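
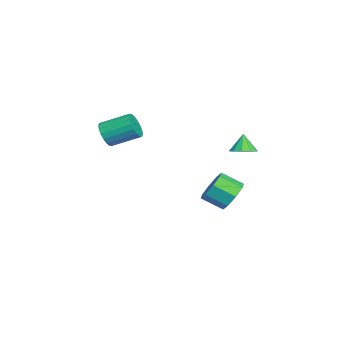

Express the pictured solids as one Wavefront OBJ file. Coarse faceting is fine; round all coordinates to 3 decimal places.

v -3.512 -4.102 -0.4
v -2.963 -3.817 -1.013
v -2.98 -2.152 -0.252
v -3.528 -2.438 0.36
v -3.311 -3.749 -1.169
v -3.328 -2.084 -0.409
v -3.698 -3.751 -1.174
v -3.715 -2.086 -0.414
v -4.048 -3.822 -1.025
v -4.065 -2.158 -0.265
v -4.292 -3.949 -0.752
v -4.309 -2.285 0.008
v -4.381 -4.107 -0.41
v -4.398 -2.442 0.35
v -4.298 -4.263 -0.066
v -4.315 -2.598 0.694
v -4.06 -4.388 0.212
v -4.077 -2.723 0.973
v -3.712 -4.456 0.369
v -3.729 -2.791 1.129
v -3.325 -4.454 0.374
v -3.342 -2.789 1.134
v -2.975 -4.382 0.225
v -2.992 -2.718 0.985
v -2.731 -4.255 -0.048
v -2.748 -2.591 0.712
v -2.642 -4.098 -0.39
v -2.659 -2.433 0.37
v -2.725 -3.942 -0.734
v -2.742 -2.277 0.026
v -2.212 2.988 -4.245
v -1.271 3.176 -3.843
v -1.348 1.961 -3.093
v -2.288 1.772 -3.495
v -1.858 3.485 -3.403
v -1.935 2.27 -2.653
v -2.652 3.502 -3.456
v -2.729 2.287 -2.706
v -3.188 3.218 -3.971
v -3.265 2.003 -3.222
v -3.152 2.799 -4.647
v -3.229 1.584 -3.897
v -2.565 2.49 -5.087
v -2.642 1.275 -4.337
v -1.771 2.473 -5.034
v -1.848 1.258 -4.284
v -1.235 2.757 -4.518
v -1.312 1.542 -3.769
v 1.229 3.713 0.524
v 1.921 3.67 0.811
v 0.791 3.667 1.576
v 1.805 4.118 0.782
v 1.469 4.411 0.654
v 1.042 4.437 0.477
v 0.686 4.187 0.318
v 0.537 3.755 0.238
v 0.653 3.307 0.267
v 0.989 3.014 0.394
v 1.417 2.988 0.571
v 1.773 3.239 0.73
f 2 1 5
f 2 5 3
f 3 5 6
f 3 6 4
f 5 1 7
f 5 7 6
f 6 7 8
f 6 8 4
f 7 1 9
f 7 9 8
f 8 9 10
f 8 10 4
f 9 1 11
f 9 11 10
f 10 11 12
f 10 12 4
f 11 1 13
f 11 13 12
f 12 13 14
f 12 14 4
f 13 1 15
f 13 15 14
f 14 15 16
f 14 16 4
f 15 1 17
f 15 17 16
f 16 17 18
f 16 18 4
f 17 1 19
f 17 19 18
f 18 19 20
f 18 20 4
f 19 1 21
f 19 21 20
f 20 21 22
f 20 22 4
f 21 1 23
f 21 23 22
f 22 23 24
f 22 24 4
f 23 1 25
f 23 25 24
f 24 25 26
f 24 26 4
f 25 1 27
f 25 27 26
f 26 27 28
f 26 28 4
f 27 1 29
f 27 29 28
f 28 29 30
f 28 30 4
f 29 1 2
f 29 2 30
f 30 2 3
f 30 3 4
f 32 31 35
f 32 35 33
f 33 35 36
f 33 36 34
f 35 31 37
f 35 37 36
f 36 37 38
f 36 38 34
f 37 31 39
f 37 39 38
f 38 39 40
f 38 40 34
f 39 31 41
f 39 41 40
f 40 41 42
f 40 42 34
f 41 31 43
f 41 43 42
f 42 43 44
f 42 44 34
f 43 31 45
f 43 45 44
f 44 45 46
f 44 46 34
f 45 31 47
f 45 47 46
f 46 47 48
f 46 48 34
f 47 31 32
f 47 32 48
f 48 32 33
f 48 33 34
f 50 49 52
f 50 52 51
f 52 49 53
f 52 53 51
f 53 49 54
f 53 54 51
f 54 49 55
f 54 55 51
f 55 49 56
f 55 56 51
f 56 49 57
f 56 57 51
f 57 49 58
f 57 58 51
f 58 49 59
f 58 59 51
f 59 49 60
f 59 60 51
f 60 49 50
f 60 50 51



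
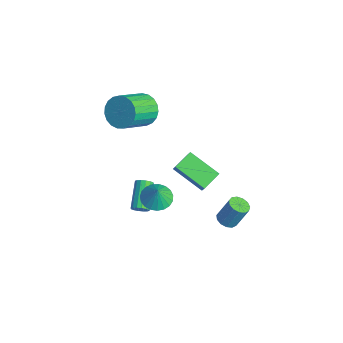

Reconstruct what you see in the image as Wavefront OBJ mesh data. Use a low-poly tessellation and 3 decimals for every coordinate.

v 3.559 -1.3 2.322
v 4.383 -1.228 2.02
v 3.941 -1.4 3.338
v 4.296 -0.879 2.087
v 4.081 -0.603 2.195
v 3.777 -0.447 2.324
v 3.434 -0.439 2.453
v 3.114 -0.58 2.56
v 2.87 -0.845 2.625
v 2.746 -1.189 2.638
v 2.762 -1.552 2.596
v 2.916 -1.871 2.507
v 3.182 -2.092 2.386
v 3.512 -2.176 2.253
v 3.851 -2.108 2.133
v 4.14 -1.901 2.045
v 4.328 -1.59 2.005
v -1.219 3.559 -3.861
v -2.823 2.468 -2.846
v -1.707 4.707 -3.399
v -3.311 3.616 -2.384
v -0.709 3.484 -3.136
v -2.313 2.393 -2.121
v -1.197 4.632 -2.674
v -2.801 3.541 -1.659
v 2.036 3.586 -3.449
v 2.611 3.283 -3.444
v 2.919 3.891 -1.985
v 2.344 4.194 -1.991
v 2.67 3.612 -3.594
v 2.977 4.22 -2.135
v 2.527 3.933 -3.697
v 2.834 4.541 -2.239
v 2.228 4.144 -3.722
v 2.536 4.752 -2.264
v 1.869 4.177 -3.661
v 2.176 4.786 -2.202
v 1.562 4.023 -3.532
v 1.87 4.631 -2.073
v 1.407 3.73 -3.377
v 1.714 4.338 -1.918
v 1.451 3.391 -3.245
v 1.758 4 -1.786
v 1.681 3.114 -3.178
v 1.988 3.723 -1.719
v 2.024 2.987 -3.197
v 2.331 3.595 -1.738
v 2.371 3.05 -3.296
v 2.678 3.658 -1.838
v -2.937 0.698 3.361
v -2.467 0.333 2.472
v -1.752 -1.322 3.529
v -2.223 -0.958 4.419
v -2.146 0.585 2.65
v -1.432 -1.071 3.707
v -1.962 0.856 2.95
v -1.248 -0.799 4.008
v -1.947 1.1 3.322
v -1.232 -0.555 4.379
v -2.103 1.275 3.701
v -1.388 -0.381 4.758
v -2.403 1.349 4.02
v -1.688 -0.306 5.078
v -2.795 1.311 4.226
v -2.081 -0.344 5.283
v -3.212 1.167 4.283
v -2.498 -0.488 5.34
v -3.582 0.942 4.18
v -2.867 -0.713 5.237
v -3.84 0.674 3.935
v -3.125 -0.981 4.992
v -3.942 0.411 3.592
v -3.227 -1.244 4.649
v -3.87 0.197 3.208
v -3.156 -1.458 4.265
v -3.637 0.069 2.851
v -2.923 -1.586 3.908
v -3.283 0.051 2.582
v -2.569 -1.604 3.64
v -2.869 0.144 2.448
v -2.155 -1.511 3.506
v 1.589 -1.438 -0.703
v 1.739 -1.688 -0.273
v 0.441 -0.873 0.653
v 0.291 -0.622 0.223
v 1.881 -1.46 -0.274
v 0.584 -0.645 0.652
v 1.945 -1.225 -0.39
v 0.648 -0.41 0.536
v 1.914 -1.048 -0.59
v 0.617 -0.233 0.336
v 1.795 -0.975 -0.82
v 0.498 -0.16 0.106
v 1.621 -1.026 -1.019
v 0.324 -0.211 -0.093
v 1.439 -1.187 -1.133
v 0.141 -0.372 -0.207
v 1.296 -1.415 -1.132
v -0.001 -0.6 -0.206
v 1.232 -1.65 -1.016
v -0.065 -0.835 -0.09
v 1.263 -1.827 -0.816
v -0.034 -1.012 0.11
v 1.382 -1.9 -0.586
v 0.085 -1.085 0.34
v 1.556 -1.849 -0.387
v 0.259 -1.034 0.539
f 2 1 4
f 2 4 3
f 4 1 5
f 4 5 3
f 5 1 6
f 5 6 3
f 6 1 7
f 6 7 3
f 7 1 8
f 7 8 3
f 8 1 9
f 8 9 3
f 9 1 10
f 9 10 3
f 10 1 11
f 10 11 3
f 11 1 12
f 11 12 3
f 12 1 13
f 12 13 3
f 13 1 14
f 13 14 3
f 14 1 15
f 14 15 3
f 15 1 16
f 15 16 3
f 16 1 17
f 16 17 3
f 17 1 2
f 17 2 3
f 19 21 18
f 22 19 18
f 18 21 20
f 20 22 18
f 19 25 21
f 23 19 22
f 23 25 19
f 21 25 20
f 24 22 20
f 20 25 24
f 24 23 22
f 25 23 24
f 27 26 30
f 27 30 28
f 28 30 31
f 28 31 29
f 30 26 32
f 30 32 31
f 31 32 33
f 31 33 29
f 32 26 34
f 32 34 33
f 33 34 35
f 33 35 29
f 34 26 36
f 34 36 35
f 35 36 37
f 35 37 29
f 36 26 38
f 36 38 37
f 37 38 39
f 37 39 29
f 38 26 40
f 38 40 39
f 39 40 41
f 39 41 29
f 40 26 42
f 40 42 41
f 41 42 43
f 41 43 29
f 42 26 44
f 42 44 43
f 43 44 45
f 43 45 29
f 44 26 46
f 44 46 45
f 45 46 47
f 45 47 29
f 46 26 48
f 46 48 47
f 47 48 49
f 47 49 29
f 48 26 27
f 48 27 49
f 49 27 28
f 49 28 29
f 51 50 54
f 51 54 52
f 52 54 55
f 52 55 53
f 54 50 56
f 54 56 55
f 55 56 57
f 55 57 53
f 56 50 58
f 56 58 57
f 57 58 59
f 57 59 53
f 58 50 60
f 58 60 59
f 59 60 61
f 59 61 53
f 60 50 62
f 60 62 61
f 61 62 63
f 61 63 53
f 62 50 64
f 62 64 63
f 63 64 65
f 63 65 53
f 64 50 66
f 64 66 65
f 65 66 67
f 65 67 53
f 66 50 68
f 66 68 67
f 67 68 69
f 67 69 53
f 68 50 70
f 68 70 69
f 69 70 71
f 69 71 53
f 70 50 72
f 70 72 71
f 71 72 73
f 71 73 53
f 72 50 74
f 72 74 73
f 73 74 75
f 73 75 53
f 74 50 76
f 74 76 75
f 75 76 77
f 75 77 53
f 76 50 78
f 76 78 77
f 77 78 79
f 77 79 53
f 78 50 80
f 78 80 79
f 79 80 81
f 79 81 53
f 80 50 51
f 80 51 81
f 81 51 52
f 81 52 53
f 83 82 86
f 83 86 84
f 84 86 87
f 84 87 85
f 86 82 88
f 86 88 87
f 87 88 89
f 87 89 85
f 88 82 90
f 88 90 89
f 89 90 91
f 89 91 85
f 90 82 92
f 90 92 91
f 91 92 93
f 91 93 85
f 92 82 94
f 92 94 93
f 93 94 95
f 93 95 85
f 94 82 96
f 94 96 95
f 95 96 97
f 95 97 85
f 96 82 98
f 96 98 97
f 97 98 99
f 97 99 85
f 98 82 100
f 98 100 99
f 99 100 101
f 99 101 85
f 100 82 102
f 100 102 101
f 101 102 103
f 101 103 85
f 102 82 104
f 102 104 103
f 103 104 105
f 103 105 85
f 104 82 106
f 104 106 105
f 105 106 107
f 105 107 85
f 106 82 83
f 106 83 107
f 107 83 84
f 107 84 85



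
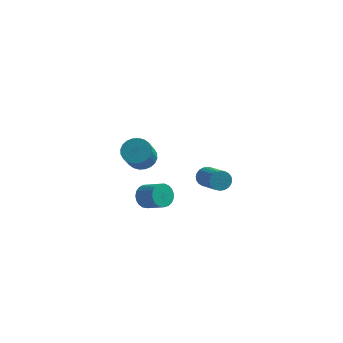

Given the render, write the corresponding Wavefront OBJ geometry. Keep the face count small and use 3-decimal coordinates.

v 2.435 -3.146 1.557
v 2.997 -2.941 1.174
v 4.127 -4.39 2.061
v 3.565 -4.594 2.443
v 3.024 -2.782 1.4
v 4.154 -4.231 2.286
v 2.962 -2.679 1.649
v 4.092 -4.127 2.535
v 2.819 -2.646 1.884
v 3.949 -4.095 2.77
v 2.618 -2.69 2.069
v 3.748 -4.138 2.956
v 2.389 -2.803 2.177
v 3.519 -4.251 3.063
v 2.167 -2.968 2.19
v 3.297 -4.416 3.076
v 1.986 -3.16 2.106
v 3.116 -4.609 2.993
v 1.873 -3.35 1.939
v 3.003 -4.799 2.826
v 1.846 -3.509 1.714
v 2.976 -4.958 2.6
v 1.908 -3.613 1.465
v 3.038 -5.061 2.351
v 2.051 -3.645 1.23
v 3.181 -5.094 2.116
v 2.252 -3.602 1.044
v 3.382 -5.05 1.931
v 2.481 -3.489 0.937
v 3.611 -4.937 1.823
v 2.703 -3.324 0.924
v 3.833 -4.772 1.81
v 2.884 -3.131 1.007
v 4.014 -4.58 1.894
v -3.424 4.384 -2.993
v -2.691 3.839 -3.445
v -2.723 2.53 -1.92
v -3.456 3.076 -1.467
v -2.475 4.09 -3.225
v -2.508 2.781 -1.7
v -2.404 4.387 -2.969
v -2.437 3.078 -1.444
v -2.488 4.683 -2.717
v -2.521 3.374 -1.192
v -2.715 4.933 -2.506
v -2.747 3.624 -0.981
v -3.049 5.1 -2.37
v -3.082 3.791 -0.845
v -3.441 5.159 -2.328
v -3.473 3.85 -0.803
v -3.83 5.099 -2.388
v -3.862 3.79 -0.863
v -4.157 4.93 -2.54
v -4.189 3.621 -1.015
v -4.372 4.679 -2.76
v -4.405 3.37 -1.235
v -4.443 4.382 -3.016
v -4.476 3.073 -1.491
v -4.359 4.086 -3.268
v -4.392 2.777 -1.743
v -4.133 3.836 -3.479
v -4.165 2.527 -1.954
v -3.798 3.669 -3.615
v -3.831 2.36 -2.09
v -3.407 3.61 -3.657
v -3.439 2.301 -2.132
v -3.018 3.67 -3.597
v -3.05 2.361 -2.072
v -1.79 -1.004 -2.563
v -1.287 -0.327 -2.812
v -0.086 -0.939 -2.046
v -0.59 -1.616 -1.797
v -1.426 -0.206 -2.496
v -0.225 -0.818 -1.731
v -1.629 -0.223 -2.192
v -0.428 -0.835 -1.426
v -1.859 -0.375 -1.951
v -0.658 -0.987 -1.186
v -2.078 -0.635 -1.817
v -0.877 -1.247 -1.052
v -2.247 -0.96 -1.811
v -1.046 -1.572 -1.046
v -2.337 -1.292 -1.936
v -1.136 -1.904 -1.171
v -2.332 -1.574 -2.169
v -1.132 -2.186 -1.403
v -2.234 -1.758 -2.469
v -1.033 -2.37 -1.704
v -2.059 -1.811 -2.786
v -0.859 -2.424 -2.021
v -1.838 -1.725 -3.065
v -0.637 -2.337 -2.299
v -1.608 -1.514 -3.256
v -0.408 -2.126 -2.491
v -1.41 -1.215 -3.328
v -0.209 -1.827 -2.562
v -1.278 -0.879 -3.267
v -0.077 -1.491 -2.502
v -1.234 -0.565 -3.085
v -0.033 -1.177 -2.319
f 2 1 5
f 2 5 3
f 3 5 6
f 3 6 4
f 5 1 7
f 5 7 6
f 6 7 8
f 6 8 4
f 7 1 9
f 7 9 8
f 8 9 10
f 8 10 4
f 9 1 11
f 9 11 10
f 10 11 12
f 10 12 4
f 11 1 13
f 11 13 12
f 12 13 14
f 12 14 4
f 13 1 15
f 13 15 14
f 14 15 16
f 14 16 4
f 15 1 17
f 15 17 16
f 16 17 18
f 16 18 4
f 17 1 19
f 17 19 18
f 18 19 20
f 18 20 4
f 19 1 21
f 19 21 20
f 20 21 22
f 20 22 4
f 21 1 23
f 21 23 22
f 22 23 24
f 22 24 4
f 23 1 25
f 23 25 24
f 24 25 26
f 24 26 4
f 25 1 27
f 25 27 26
f 26 27 28
f 26 28 4
f 27 1 29
f 27 29 28
f 28 29 30
f 28 30 4
f 29 1 31
f 29 31 30
f 30 31 32
f 30 32 4
f 31 1 33
f 31 33 32
f 32 33 34
f 32 34 4
f 33 1 2
f 33 2 34
f 34 2 3
f 34 3 4
f 36 35 39
f 36 39 37
f 37 39 40
f 37 40 38
f 39 35 41
f 39 41 40
f 40 41 42
f 40 42 38
f 41 35 43
f 41 43 42
f 42 43 44
f 42 44 38
f 43 35 45
f 43 45 44
f 44 45 46
f 44 46 38
f 45 35 47
f 45 47 46
f 46 47 48
f 46 48 38
f 47 35 49
f 47 49 48
f 48 49 50
f 48 50 38
f 49 35 51
f 49 51 50
f 50 51 52
f 50 52 38
f 51 35 53
f 51 53 52
f 52 53 54
f 52 54 38
f 53 35 55
f 53 55 54
f 54 55 56
f 54 56 38
f 55 35 57
f 55 57 56
f 56 57 58
f 56 58 38
f 57 35 59
f 57 59 58
f 58 59 60
f 58 60 38
f 59 35 61
f 59 61 60
f 60 61 62
f 60 62 38
f 61 35 63
f 61 63 62
f 62 63 64
f 62 64 38
f 63 35 65
f 63 65 64
f 64 65 66
f 64 66 38
f 65 35 67
f 65 67 66
f 66 67 68
f 66 68 38
f 67 35 36
f 67 36 68
f 68 36 37
f 68 37 38
f 70 69 73
f 70 73 71
f 71 73 74
f 71 74 72
f 73 69 75
f 73 75 74
f 74 75 76
f 74 76 72
f 75 69 77
f 75 77 76
f 76 77 78
f 76 78 72
f 77 69 79
f 77 79 78
f 78 79 80
f 78 80 72
f 79 69 81
f 79 81 80
f 80 81 82
f 80 82 72
f 81 69 83
f 81 83 82
f 82 83 84
f 82 84 72
f 83 69 85
f 83 85 84
f 84 85 86
f 84 86 72
f 85 69 87
f 85 87 86
f 86 87 88
f 86 88 72
f 87 69 89
f 87 89 88
f 88 89 90
f 88 90 72
f 89 69 91
f 89 91 90
f 90 91 92
f 90 92 72
f 91 69 93
f 91 93 92
f 92 93 94
f 92 94 72
f 93 69 95
f 93 95 94
f 94 95 96
f 94 96 72
f 95 69 97
f 95 97 96
f 96 97 98
f 96 98 72
f 97 69 99
f 97 99 98
f 98 99 100
f 98 100 72
f 99 69 70
f 99 70 100
f 100 70 71
f 100 71 72



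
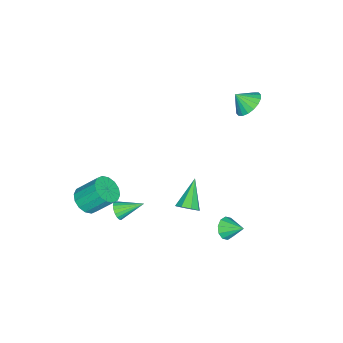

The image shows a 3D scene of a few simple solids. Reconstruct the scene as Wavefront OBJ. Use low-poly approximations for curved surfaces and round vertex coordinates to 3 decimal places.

v 2.939 -4.245 -1.784
v 3.501 -3.673 -2.169
v 3.204 -2.542 -0.921
v 2.641 -3.115 -0.536
v 3.09 -3.578 -2.353
v 2.793 -2.447 -1.105
v 2.638 -3.662 -2.385
v 2.341 -2.531 -1.137
v 2.267 -3.902 -2.255
v 1.969 -2.771 -1.008
v 2.075 -4.234 -2
v 1.778 -3.103 -0.752
v 2.115 -4.569 -1.686
v 1.818 -3.438 -0.439
v 2.376 -4.818 -1.399
v 2.079 -3.687 -0.151
v 2.787 -4.913 -1.215
v 2.49 -3.782 0.033
v 3.239 -4.829 -1.183
v 2.942 -3.698 0.065
v 3.611 -4.589 -1.312
v 3.313 -3.458 -0.065
v 3.802 -4.257 -1.568
v 3.505 -3.126 -0.32
v 3.762 -3.922 -1.881
v 3.465 -2.791 -0.634
v 3.728 1.992 1.276
v 4.144 1.838 1.778
v 2.312 1.788 2.384
v 4.049 2.341 1.749
v 3.766 2.639 1.443
v 3.461 2.559 1.039
v 3.312 2.146 0.773
v 3.407 1.643 0.802
v 3.69 1.344 1.108
v 3.995 1.425 1.513
v 0.633 2.943 -3.487
v 1.043 2.602 -3.003
v 0.767 3.977 -2.873
v 1.309 2.758 -3.324
v 1.317 2.985 -3.707
v 1.064 3.195 -4.006
v 0.646 3.31 -4.107
v 0.223 3.284 -3.971
v -0.044 3.128 -3.651
v -0.052 2.902 -3.268
v 0.202 2.691 -2.969
v 0.62 2.577 -2.868
v -3.976 2.194 3.06
v -3.501 1.688 2.456
v -3.784 1.466 3.82
v -3.213 1.931 2.617
v -3.077 2.227 2.865
v -3.119 2.516 3.152
v -3.33 2.741 3.421
v -3.669 2.858 3.618
v -4.069 2.843 3.705
v -4.451 2.7 3.664
v -4.738 2.457 3.503
v -4.874 2.161 3.254
v -4.833 1.872 2.967
v -4.621 1.647 2.698
v -4.282 1.53 2.501
v -3.882 1.545 2.415
v 1.358 -3.174 -3.958
v 1.74 -3.248 -3.488
v 0.782 -1.866 -3.282
v 1.885 -3.095 -3.66
v 1.925 -2.958 -3.891
v 1.852 -2.864 -4.135
v 1.682 -2.831 -4.344
v 1.448 -2.866 -4.477
v 1.195 -2.962 -4.506
v 0.975 -3.1 -4.427
v 0.831 -3.252 -4.255
v 0.791 -3.389 -4.024
v 0.863 -3.483 -3.78
v 1.033 -3.516 -3.571
v 1.268 -3.481 -3.438
v 1.52 -3.385 -3.409
f 2 1 5
f 2 5 3
f 3 5 6
f 3 6 4
f 5 1 7
f 5 7 6
f 6 7 8
f 6 8 4
f 7 1 9
f 7 9 8
f 8 9 10
f 8 10 4
f 9 1 11
f 9 11 10
f 10 11 12
f 10 12 4
f 11 1 13
f 11 13 12
f 12 13 14
f 12 14 4
f 13 1 15
f 13 15 14
f 14 15 16
f 14 16 4
f 15 1 17
f 15 17 16
f 16 17 18
f 16 18 4
f 17 1 19
f 17 19 18
f 18 19 20
f 18 20 4
f 19 1 21
f 19 21 20
f 20 21 22
f 20 22 4
f 21 1 23
f 21 23 22
f 22 23 24
f 22 24 4
f 23 1 25
f 23 25 24
f 24 25 26
f 24 26 4
f 25 1 2
f 25 2 26
f 26 2 3
f 26 3 4
f 28 27 30
f 28 30 29
f 30 27 31
f 30 31 29
f 31 27 32
f 31 32 29
f 32 27 33
f 32 33 29
f 33 27 34
f 33 34 29
f 34 27 35
f 34 35 29
f 35 27 36
f 35 36 29
f 36 27 28
f 36 28 29
f 38 37 40
f 38 40 39
f 40 37 41
f 40 41 39
f 41 37 42
f 41 42 39
f 42 37 43
f 42 43 39
f 43 37 44
f 43 44 39
f 44 37 45
f 44 45 39
f 45 37 46
f 45 46 39
f 46 37 47
f 46 47 39
f 47 37 48
f 47 48 39
f 48 37 38
f 48 38 39
f 50 49 52
f 50 52 51
f 52 49 53
f 52 53 51
f 53 49 54
f 53 54 51
f 54 49 55
f 54 55 51
f 55 49 56
f 55 56 51
f 56 49 57
f 56 57 51
f 57 49 58
f 57 58 51
f 58 49 59
f 58 59 51
f 59 49 60
f 59 60 51
f 60 49 61
f 60 61 51
f 61 49 62
f 61 62 51
f 62 49 63
f 62 63 51
f 63 49 64
f 63 64 51
f 64 49 50
f 64 50 51
f 66 65 68
f 66 68 67
f 68 65 69
f 68 69 67
f 69 65 70
f 69 70 67
f 70 65 71
f 70 71 67
f 71 65 72
f 71 72 67
f 72 65 73
f 72 73 67
f 73 65 74
f 73 74 67
f 74 65 75
f 74 75 67
f 75 65 76
f 75 76 67
f 76 65 77
f 76 77 67
f 77 65 78
f 77 78 67
f 78 65 79
f 78 79 67
f 79 65 80
f 79 80 67
f 80 65 66
f 80 66 67



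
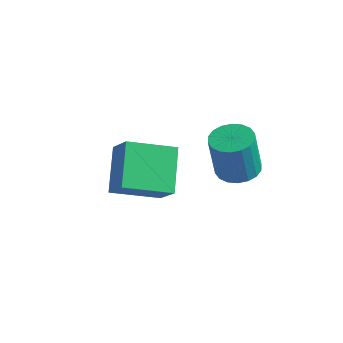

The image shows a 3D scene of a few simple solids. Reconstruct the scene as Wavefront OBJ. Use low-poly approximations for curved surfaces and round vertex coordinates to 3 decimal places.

v -2.313 -4.469 0.982
v -3.019 -3.261 1.966
v -1.136 -3.338 0.44
v -1.842 -2.131 1.424
v -1.538 -4.809 1.956
v -2.244 -3.602 2.94
v -0.361 -3.679 1.414
v -1.067 -2.471 2.398
v 1.405 -2.842 2.984
v 2.078 -2.608 3.082
v 1.909 -2.763 4.615
v 1.235 -2.998 4.516
v 1.907 -2.337 3.09
v 1.737 -2.493 4.623
v 1.636 -2.167 3.078
v 1.466 -2.322 4.611
v 1.319 -2.13 3.046
v 1.149 -2.286 4.579
v 1.019 -2.234 3.003
v 0.85 -2.39 4.536
v 0.796 -2.459 2.955
v 0.626 -2.615 4.488
v 0.693 -2.76 2.913
v 0.523 -2.915 4.446
v 0.731 -3.077 2.885
v 0.562 -3.232 4.418
v 0.903 -3.347 2.877
v 0.733 -3.503 4.41
v 1.174 -3.518 2.889
v 1.004 -3.673 4.422
v 1.491 -3.554 2.921
v 1.321 -3.71 4.454
v 1.79 -3.45 2.964
v 1.621 -3.606 4.497
v 2.014 -3.225 3.012
v 1.844 -3.381 4.545
v 2.117 -2.925 3.054
v 1.947 -3.08 4.587
f 2 4 1
f 5 2 1
f 1 4 3
f 3 5 1
f 2 8 4
f 6 2 5
f 6 8 2
f 4 8 3
f 7 5 3
f 3 8 7
f 7 6 5
f 8 6 7
f 10 9 13
f 10 13 11
f 11 13 14
f 11 14 12
f 13 9 15
f 13 15 14
f 14 15 16
f 14 16 12
f 15 9 17
f 15 17 16
f 16 17 18
f 16 18 12
f 17 9 19
f 17 19 18
f 18 19 20
f 18 20 12
f 19 9 21
f 19 21 20
f 20 21 22
f 20 22 12
f 21 9 23
f 21 23 22
f 22 23 24
f 22 24 12
f 23 9 25
f 23 25 24
f 24 25 26
f 24 26 12
f 25 9 27
f 25 27 26
f 26 27 28
f 26 28 12
f 27 9 29
f 27 29 28
f 28 29 30
f 28 30 12
f 29 9 31
f 29 31 30
f 30 31 32
f 30 32 12
f 31 9 33
f 31 33 32
f 32 33 34
f 32 34 12
f 33 9 35
f 33 35 34
f 34 35 36
f 34 36 12
f 35 9 37
f 35 37 36
f 36 37 38
f 36 38 12
f 37 9 10
f 37 10 38
f 38 10 11
f 38 11 12



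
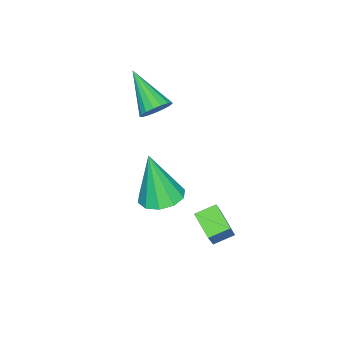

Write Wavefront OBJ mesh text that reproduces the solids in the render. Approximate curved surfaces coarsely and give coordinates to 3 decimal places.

v -3.488 -2.849 -1.087
v -3.309 -2.539 -0.544
v -4.232 -4.231 -0.053
v -3.594 -2.429 -0.602
v -3.855 -2.415 -0.772
v -4.032 -2.501 -1.013
v -4.084 -2.666 -1.271
v -3.999 -2.873 -1.487
v -3.798 -3.075 -1.612
v -3.525 -3.225 -1.616
v -3.244 -3.288 -1.499
v -3.019 -3.252 -1.288
v -2.901 -3.122 -1.031
v -2.918 -2.931 -0.786
v -3.065 -2.72 -0.611
v -1.091 -1.302 -3.268
v -0.505 -1.901 -3.409
v -1.129 -1.818 -1.232
v -0.255 -1.454 -3.291
v -0.324 -0.949 -3.164
v -0.686 -0.579 -3.076
v -1.203 -0.484 -3.062
v -1.677 -0.702 -3.126
v -1.927 -1.149 -3.244
v -1.858 -1.654 -3.371
v -1.496 -2.024 -3.459
v -0.979 -2.119 -3.473
v -1.063 0.751 -5.013
v -1.559 -0.055 -4.515
v -1.651 1.284 -4.737
v -2.148 0.478 -4.239
v -0.092 1.062 -3.541
v -0.589 0.256 -3.043
v -0.681 1.595 -3.265
v -1.177 0.789 -2.767
f 2 1 4
f 2 4 3
f 4 1 5
f 4 5 3
f 5 1 6
f 5 6 3
f 6 1 7
f 6 7 3
f 7 1 8
f 7 8 3
f 8 1 9
f 8 9 3
f 9 1 10
f 9 10 3
f 10 1 11
f 10 11 3
f 11 1 12
f 11 12 3
f 12 1 13
f 12 13 3
f 13 1 14
f 13 14 3
f 14 1 15
f 14 15 3
f 15 1 2
f 15 2 3
f 17 16 19
f 17 19 18
f 19 16 20
f 19 20 18
f 20 16 21
f 20 21 18
f 21 16 22
f 21 22 18
f 22 16 23
f 22 23 18
f 23 16 24
f 23 24 18
f 24 16 25
f 24 25 18
f 25 16 26
f 25 26 18
f 26 16 27
f 26 27 18
f 27 16 17
f 27 17 18
f 29 31 28
f 32 29 28
f 28 31 30
f 30 32 28
f 29 35 31
f 33 29 32
f 33 35 29
f 31 35 30
f 34 32 30
f 30 35 34
f 34 33 32
f 35 33 34



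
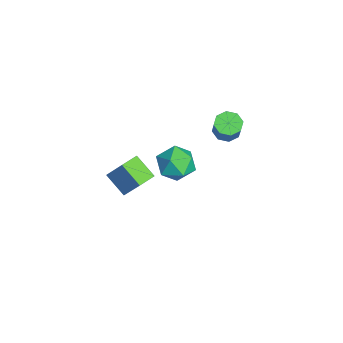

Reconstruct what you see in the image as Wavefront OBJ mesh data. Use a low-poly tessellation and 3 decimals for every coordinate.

v -2.75 0.658 -2.388
v -1.958 0.097 -3.178
v -4.282 -0.417 -3.162
v -3.49 -0.978 -3.952
v -3.428 -1.22 -2.726
v -2.481 -0.556 -2.248
v -3.759 0.236 -4.092
v -2.812 0.9 -3.614
v -2.582 -0.164 -4.231
v -2.377 -1.064 -3.387
v -3.863 0.744 -2.953
v -3.658 -0.156 -2.109
v -2.611 2.524 0.018
v -2.113 1.981 -0.292
v -1.331 1.952 1.011
v -1.829 2.496 1.322
v -1.925 2.555 -0.392
v -1.143 2.526 0.911
v -2.139 3.111 -0.252
v -1.357 3.082 1.052
v -2.629 3.324 0.047
v -1.848 3.295 1.35
v -3.109 3.068 0.329
v -2.327 3.039 1.632
v -3.297 2.494 0.429
v -2.515 2.465 1.732
v -3.083 1.938 0.288
v -2.301 1.909 1.592
v -2.592 1.725 -0.01
v -1.811 1.696 1.293
v 3.829 -3.648 1.472
v 2.893 -4.431 2.327
v 3.091 -2.835 1.408
v 2.155 -3.618 2.263
v 4.525 -2.902 2.917
v 3.589 -3.685 3.772
v 3.787 -2.089 2.853
v 2.851 -2.872 3.708
f 1 12 6
f 1 6 2
f 1 2 8
f 1 8 11
f 1 11 12
f 2 6 10
f 6 12 5
f 12 11 3
f 11 8 7
f 8 2 9
f 4 10 5
f 4 5 3
f 4 3 7
f 4 7 9
f 4 9 10
f 5 10 6
f 3 5 12
f 7 3 11
f 9 7 8
f 10 9 2
f 14 13 17
f 14 17 15
f 15 17 18
f 15 18 16
f 17 13 19
f 17 19 18
f 18 19 20
f 18 20 16
f 19 13 21
f 19 21 20
f 20 21 22
f 20 22 16
f 21 13 23
f 21 23 22
f 22 23 24
f 22 24 16
f 23 13 25
f 23 25 24
f 24 25 26
f 24 26 16
f 25 13 27
f 25 27 26
f 26 27 28
f 26 28 16
f 27 13 29
f 27 29 28
f 28 29 30
f 28 30 16
f 29 13 14
f 29 14 30
f 30 14 15
f 30 15 16
f 32 34 31
f 35 32 31
f 31 34 33
f 33 35 31
f 32 38 34
f 36 32 35
f 36 38 32
f 34 38 33
f 37 35 33
f 33 38 37
f 37 36 35
f 38 36 37



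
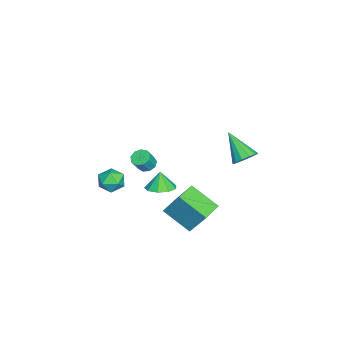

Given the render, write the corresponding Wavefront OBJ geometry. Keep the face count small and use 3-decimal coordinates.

v -0.706 -2.512 -2.238
v 0.124 -2.645 -2.471
v -1.084 -3.695 -2.909
v -0.254 -3.828 -3.142
v -0.49 -3.906 -2.306
v -0.257 -3.174 -1.891
v -0.703 -3.166 -3.489
v -0.47 -2.434 -3.074
v 0.126 -3.049 -3.244
v 0.258 -3.506 -2.513
v -1.218 -2.834 -2.867
v -1.086 -3.291 -2.136
v 3.009 2.567 -2.475
v 2.521 1.041 -1.417
v 3.371 3.509 -0.948
v 2.882 1.983 0.11
v 4.278 2.137 -2.51
v 3.789 0.611 -1.452
v 4.639 3.079 -0.983
v 4.151 1.553 0.075
v -3.483 -1.787 -3.26
v -2.975 -1.525 -3.474
v -2.469 -1.791 -2.593
v -2.977 -2.053 -2.38
v -3.201 -1.247 -3.26
v -2.694 -1.512 -2.379
v -3.558 -1.221 -3.046
v -3.052 -1.486 -2.166
v -3.881 -1.46 -2.933
v -3.374 -1.726 -2.052
v -4.017 -1.852 -2.973
v -3.511 -2.118 -2.092
v -3.904 -2.214 -3.147
v -3.397 -2.48 -2.266
v -3.594 -2.376 -3.374
v -3.087 -2.642 -2.494
v -3.232 -2.263 -3.548
v -2.725 -2.528 -2.668
v -2.988 -1.927 -3.587
v -2.481 -2.192 -2.707
v 1.15 4.546 1.376
v 1.608 4.824 1.928
v 0.21 3.454 2.704
v 1.267 5.091 1.906
v 0.888 5.185 1.715
v 0.593 5.076 1.417
v 0.475 4.798 1.105
v 0.571 4.44 0.879
v 0.851 4.116 0.811
v 1.226 3.928 0.922
v 1.577 3.936 1.177
v 1.792 4.138 1.495
v 1.804 4.469 1.775
v 2.897 0.31 -0.266
v 3.558 -0.24 -0.136
v 2.623 0.23 0.786
v 3.739 0.319 -0.046
v 3.526 0.875 -0.058
v 3.019 1.166 -0.168
v 2.455 1.057 -0.324
v 2.098 0.599 -0.452
v 2.115 0.005 -0.493
v 2.498 -0.445 -0.428
v 3.068 -0.542 -0.287
f 1 12 6
f 1 6 2
f 1 2 8
f 1 8 11
f 1 11 12
f 2 6 10
f 6 12 5
f 12 11 3
f 11 8 7
f 8 2 9
f 4 10 5
f 4 5 3
f 4 3 7
f 4 7 9
f 4 9 10
f 5 10 6
f 3 5 12
f 7 3 11
f 9 7 8
f 10 9 2
f 14 16 13
f 17 14 13
f 13 16 15
f 15 17 13
f 14 20 16
f 18 14 17
f 18 20 14
f 16 20 15
f 19 17 15
f 15 20 19
f 19 18 17
f 20 18 19
f 22 21 25
f 22 25 23
f 23 25 26
f 23 26 24
f 25 21 27
f 25 27 26
f 26 27 28
f 26 28 24
f 27 21 29
f 27 29 28
f 28 29 30
f 28 30 24
f 29 21 31
f 29 31 30
f 30 31 32
f 30 32 24
f 31 21 33
f 31 33 32
f 32 33 34
f 32 34 24
f 33 21 35
f 33 35 34
f 34 35 36
f 34 36 24
f 35 21 37
f 35 37 36
f 36 37 38
f 36 38 24
f 37 21 39
f 37 39 38
f 38 39 40
f 38 40 24
f 39 21 22
f 39 22 40
f 40 22 23
f 40 23 24
f 42 41 44
f 42 44 43
f 44 41 45
f 44 45 43
f 45 41 46
f 45 46 43
f 46 41 47
f 46 47 43
f 47 41 48
f 47 48 43
f 48 41 49
f 48 49 43
f 49 41 50
f 49 50 43
f 50 41 51
f 50 51 43
f 51 41 52
f 51 52 43
f 52 41 53
f 52 53 43
f 53 41 42
f 53 42 43
f 55 54 57
f 55 57 56
f 57 54 58
f 57 58 56
f 58 54 59
f 58 59 56
f 59 54 60
f 59 60 56
f 60 54 61
f 60 61 56
f 61 54 62
f 61 62 56
f 62 54 63
f 62 63 56
f 63 54 64
f 63 64 56
f 64 54 55
f 64 55 56



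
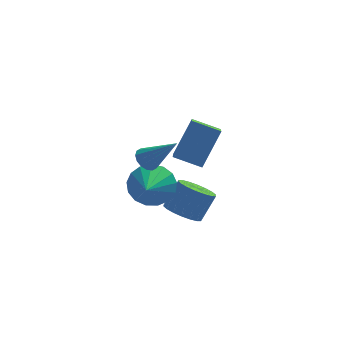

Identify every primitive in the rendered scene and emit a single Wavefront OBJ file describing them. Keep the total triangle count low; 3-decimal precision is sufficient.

v -1.693 1.577 -4.023
v -1.117 0.834 -4.024
v -0.411 1.38 -2.818
v -0.987 2.123 -2.817
v -0.915 1.109 -4.266
v -0.209 1.655 -3.061
v -0.867 1.476 -4.461
v -0.161 2.022 -3.255
v -0.983 1.864 -4.568
v -0.277 2.41 -3.362
v -1.239 2.194 -4.568
v -0.534 2.74 -3.362
v -1.586 2.403 -4.459
v -0.88 2.949 -3.254
v -1.953 2.447 -4.265
v -1.247 2.993 -3.059
v -2.269 2.32 -4.022
v -1.563 2.866 -2.816
v -2.471 2.045 -3.779
v -1.765 2.591 -2.574
v -2.519 1.678 -3.585
v -1.813 2.224 -2.379
v -2.403 1.29 -3.478
v -1.697 1.836 -2.272
v -2.146 0.96 -3.478
v -1.441 1.506 -2.272
v -1.8 0.751 -3.586
v -1.094 1.297 -2.381
v -1.433 0.707 -3.781
v -0.727 1.253 -2.575
v -0.81 1.758 -1.142
v -2.062 2.179 -0.676
v -0.663 3.268 -2.11
v -1.915 3.689 -1.645
v 0.115 2.711 0.485
v -1.137 3.132 0.95
v 0.262 4.221 -0.484
v -0.99 4.642 -0.018
v -3.391 -0.565 1.327
v -2.993 -0.76 0.893
v -2.169 -1.155 2.713
v -2.911 -0.455 0.95
v -2.958 -0.18 1.109
v -3.12 -0.008 1.325
v -3.356 0.015 1.542
v -3.6 -0.118 1.702
v -3.789 -0.371 1.761
v -3.871 -0.675 1.704
v -3.825 -0.951 1.545
v -3.662 -1.123 1.329
v -3.427 -1.146 1.112
v -3.182 -1.013 0.952
v -3.139 0.081 -0.862
v -2.155 -0.301 -1.135
v -3.481 -1.401 -0.018
v -2.074 -0.061 -0.679
v -2.236 0.212 -0.265
v -2.605 0.455 0.012
v -3.097 0.613 0.089
v -3.598 0.648 -0.052
v -3.994 0.554 -0.379
v -4.194 0.351 -0.816
v -4.152 0.087 -1.263
v -3.878 -0.179 -1.619
v -3.435 -0.385 -1.802
v -2.924 -0.485 -1.769
v -2.462 -0.454 -1.528
f 2 1 5
f 2 5 3
f 3 5 6
f 3 6 4
f 5 1 7
f 5 7 6
f 6 7 8
f 6 8 4
f 7 1 9
f 7 9 8
f 8 9 10
f 8 10 4
f 9 1 11
f 9 11 10
f 10 11 12
f 10 12 4
f 11 1 13
f 11 13 12
f 12 13 14
f 12 14 4
f 13 1 15
f 13 15 14
f 14 15 16
f 14 16 4
f 15 1 17
f 15 17 16
f 16 17 18
f 16 18 4
f 17 1 19
f 17 19 18
f 18 19 20
f 18 20 4
f 19 1 21
f 19 21 20
f 20 21 22
f 20 22 4
f 21 1 23
f 21 23 22
f 22 23 24
f 22 24 4
f 23 1 25
f 23 25 24
f 24 25 26
f 24 26 4
f 25 1 27
f 25 27 26
f 26 27 28
f 26 28 4
f 27 1 29
f 27 29 28
f 28 29 30
f 28 30 4
f 29 1 2
f 29 2 30
f 30 2 3
f 30 3 4
f 32 34 31
f 35 32 31
f 31 34 33
f 33 35 31
f 32 38 34
f 36 32 35
f 36 38 32
f 34 38 33
f 37 35 33
f 33 38 37
f 37 36 35
f 38 36 37
f 40 39 42
f 40 42 41
f 42 39 43
f 42 43 41
f 43 39 44
f 43 44 41
f 44 39 45
f 44 45 41
f 45 39 46
f 45 46 41
f 46 39 47
f 46 47 41
f 47 39 48
f 47 48 41
f 48 39 49
f 48 49 41
f 49 39 50
f 49 50 41
f 50 39 51
f 50 51 41
f 51 39 52
f 51 52 41
f 52 39 40
f 52 40 41
f 54 53 56
f 54 56 55
f 56 53 57
f 56 57 55
f 57 53 58
f 57 58 55
f 58 53 59
f 58 59 55
f 59 53 60
f 59 60 55
f 60 53 61
f 60 61 55
f 61 53 62
f 61 62 55
f 62 53 63
f 62 63 55
f 63 53 64
f 63 64 55
f 64 53 65
f 64 65 55
f 65 53 66
f 65 66 55
f 66 53 67
f 66 67 55
f 67 53 54
f 67 54 55



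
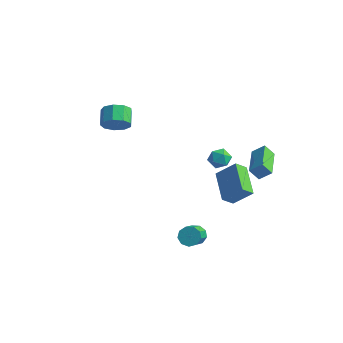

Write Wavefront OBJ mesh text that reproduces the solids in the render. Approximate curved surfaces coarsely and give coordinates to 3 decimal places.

v 0.975 4.183 -3.857
v 0.645 3.515 -3.22
v 2.029 4.698 -2.769
v 1.699 4.031 -2.132
v 2.421 2.769 -4.588
v 2.091 2.102 -3.951
v 3.475 3.285 -3.5
v 3.145 2.617 -2.863
v 3.947 2.043 -0.428
v 4.582 2.41 0.175
v 2.88 3.91 -0.439
v 3.516 4.277 0.164
v 4.444 2.323 -1.124
v 5.08 2.69 -0.521
v 3.378 4.19 -1.135
v 4.013 4.557 -0.532
v -3.14 -1.04 2.271
v -2.531 -0.431 2.009
v -3.112 0.389 2.568
v -3.72 -0.22 2.829
v -2.984 -0.468 1.593
v -3.565 0.352 2.152
v -3.509 -0.773 1.495
v -4.09 0.047 2.054
v -3.862 -1.203 1.759
v -4.443 -0.383 2.318
v -3.877 -1.557 2.263
v -4.457 -0.736 2.822
v -3.546 -1.669 2.77
v -4.127 -0.848 3.329
v -3.026 -1.486 3.044
v -3.607 -0.666 3.603
v -2.558 -1.095 2.956
v -3.139 -0.275 3.515
v -2.363 -0.679 2.547
v -2.944 0.142 3.106
v 1.961 1.335 0.762
v 2.539 1.507 1.202
v 2.661 0.573 0.138
v 3.239 0.745 0.578
v 2.664 0.357 0.853
v 2.231 0.827 1.238
v 2.969 1.253 0.102
v 2.536 1.723 0.487
v 3.162 1.456 0.794
v 2.974 0.902 1.258
v 2.226 1.178 0.082
v 2.038 0.624 0.546
v 3.723 -2.868 -2.866
v 3.938 -3.21 -3.387
v 4.492 -4.555 -2.276
v 4.277 -4.212 -1.754
v 4.268 -2.945 -3.23
v 4.822 -4.289 -2.119
v 4.343 -2.643 -2.903
v 4.896 -3.988 -1.791
v 4.128 -2.447 -2.558
v 4.681 -3.791 -1.446
v 3.723 -2.447 -2.357
v 4.277 -3.792 -1.246
v 3.319 -2.645 -2.394
v 3.872 -3.989 -1.283
v 3.104 -2.946 -2.652
v 3.657 -4.291 -1.541
v 3.178 -3.211 -3.01
v 3.732 -4.556 -1.898
v 3.508 -3.316 -3.3
v 4.062 -4.66 -2.189
f 2 4 1
f 5 2 1
f 1 4 3
f 3 5 1
f 2 8 4
f 6 2 5
f 6 8 2
f 4 8 3
f 7 5 3
f 3 8 7
f 7 6 5
f 8 6 7
f 10 12 9
f 13 10 9
f 9 12 11
f 11 13 9
f 10 16 12
f 14 10 13
f 14 16 10
f 12 16 11
f 15 13 11
f 11 16 15
f 15 14 13
f 16 14 15
f 18 17 21
f 18 21 19
f 19 21 22
f 19 22 20
f 21 17 23
f 21 23 22
f 22 23 24
f 22 24 20
f 23 17 25
f 23 25 24
f 24 25 26
f 24 26 20
f 25 17 27
f 25 27 26
f 26 27 28
f 26 28 20
f 27 17 29
f 27 29 28
f 28 29 30
f 28 30 20
f 29 17 31
f 29 31 30
f 30 31 32
f 30 32 20
f 31 17 33
f 31 33 32
f 32 33 34
f 32 34 20
f 33 17 35
f 33 35 34
f 34 35 36
f 34 36 20
f 35 17 18
f 35 18 36
f 36 18 19
f 36 19 20
f 37 48 42
f 37 42 38
f 37 38 44
f 37 44 47
f 37 47 48
f 38 42 46
f 42 48 41
f 48 47 39
f 47 44 43
f 44 38 45
f 40 46 41
f 40 41 39
f 40 39 43
f 40 43 45
f 40 45 46
f 41 46 42
f 39 41 48
f 43 39 47
f 45 43 44
f 46 45 38
f 50 49 53
f 50 53 51
f 51 53 54
f 51 54 52
f 53 49 55
f 53 55 54
f 54 55 56
f 54 56 52
f 55 49 57
f 55 57 56
f 56 57 58
f 56 58 52
f 57 49 59
f 57 59 58
f 58 59 60
f 58 60 52
f 59 49 61
f 59 61 60
f 60 61 62
f 60 62 52
f 61 49 63
f 61 63 62
f 62 63 64
f 62 64 52
f 63 49 65
f 63 65 64
f 64 65 66
f 64 66 52
f 65 49 67
f 65 67 66
f 66 67 68
f 66 68 52
f 67 49 50
f 67 50 68
f 68 50 51
f 68 51 52



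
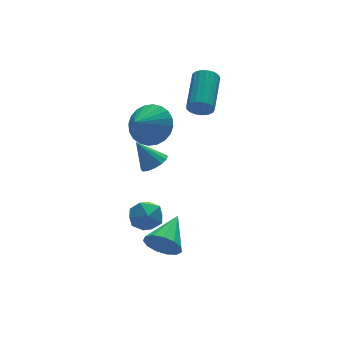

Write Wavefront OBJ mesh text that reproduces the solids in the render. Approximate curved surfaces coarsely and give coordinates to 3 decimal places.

v -0.015 1.094 0.504
v 0.726 0.547 1.049
v -1.045 0.526 1.336
v 0.708 0.902 1.268
v 0.58 1.286 1.372
v 0.362 1.64 1.343
v 0.086 1.911 1.187
v -0.206 2.058 0.926
v -0.468 2.058 0.602
v -0.662 1.911 0.262
v -0.757 1.64 -0.041
v -0.739 1.286 -0.26
v -0.611 0.902 -0.364
v -0.392 0.547 -0.335
v -0.116 0.276 -0.179
v 0.175 0.129 0.082
v 0.438 0.129 0.406
v 0.631 0.276 0.746
v -1.728 -3.597 -3.27
v -1.212 -3.817 -3.895
v -0.512 -2.503 -2.65
v -1.463 -3.448 -4.053
v -1.798 -3.127 -3.962
v -2.112 -2.955 -3.652
v -2.303 -2.986 -3.22
v -2.312 -3.212 -2.804
v -2.136 -3.56 -2.536
v -1.83 -3.92 -2.501
v -1.492 -4.177 -2.71
v -1.229 -4.25 -3.097
v -1.125 -4.116 -3.538
v -3.157 -3.81 -1.402
v -2.458 -3.406 -1.341
v -2.802 -4.574 -0.399
v -2.103 -4.17 -0.338
v -2.799 -3.806 -0.142
v -3.018 -3.334 -0.762
v -2.242 -4.646 -0.978
v -2.461 -4.174 -1.598
v -1.892 -3.923 -1.079
v -2.237 -3.404 -0.562
v -3.023 -4.576 -1.178
v -3.368 -4.057 -0.661
v -0.99 -1.324 -0.006
v -0.453 -1.463 0.333
v -1.55 -0.776 1.106
v -0.4 -1.155 0.208
v -0.505 -0.892 0.025
v -0.74 -0.745 -0.165
v -1.042 -0.753 -0.313
v -1.33 -0.914 -0.379
v -1.527 -1.185 -0.345
v -1.58 -1.493 -0.22
v -1.475 -1.755 -0.037
v -1.24 -1.902 0.153
v -0.938 -1.894 0.301
v -0.65 -1.733 0.367
v 1.895 0.293 1.445
v 2.269 0.267 0.976
v 3.318 1.821 1.726
v 2.945 1.847 2.195
v 2.063 0.448 0.89
v 3.112 2.002 1.64
v 1.818 0.593 0.931
v 2.868 2.147 1.681
v 1.592 0.669 1.09
v 2.641 2.224 1.84
v 1.434 0.66 1.33
v 2.484 2.214 2.08
v 1.383 0.566 1.596
v 2.432 2.12 2.347
v 1.449 0.409 1.828
v 2.498 1.964 2.579
v 1.617 0.226 1.972
v 2.666 1.781 2.722
v 1.849 0.059 1.995
v 2.898 1.613 2.746
v 2.091 -0.055 1.892
v 3.141 1.499 2.643
v 2.289 -0.09 1.687
v 3.338 1.464 2.437
v 2.396 -0.036 1.426
v 3.446 1.518 2.176
v 2.389 0.092 1.169
v 3.439 1.647 1.92
f 2 1 4
f 2 4 3
f 4 1 5
f 4 5 3
f 5 1 6
f 5 6 3
f 6 1 7
f 6 7 3
f 7 1 8
f 7 8 3
f 8 1 9
f 8 9 3
f 9 1 10
f 9 10 3
f 10 1 11
f 10 11 3
f 11 1 12
f 11 12 3
f 12 1 13
f 12 13 3
f 13 1 14
f 13 14 3
f 14 1 15
f 14 15 3
f 15 1 16
f 15 16 3
f 16 1 17
f 16 17 3
f 17 1 18
f 17 18 3
f 18 1 2
f 18 2 3
f 20 19 22
f 20 22 21
f 22 19 23
f 22 23 21
f 23 19 24
f 23 24 21
f 24 19 25
f 24 25 21
f 25 19 26
f 25 26 21
f 26 19 27
f 26 27 21
f 27 19 28
f 27 28 21
f 28 19 29
f 28 29 21
f 29 19 30
f 29 30 21
f 30 19 31
f 30 31 21
f 31 19 20
f 31 20 21
f 32 43 37
f 32 37 33
f 32 33 39
f 32 39 42
f 32 42 43
f 33 37 41
f 37 43 36
f 43 42 34
f 42 39 38
f 39 33 40
f 35 41 36
f 35 36 34
f 35 34 38
f 35 38 40
f 35 40 41
f 36 41 37
f 34 36 43
f 38 34 42
f 40 38 39
f 41 40 33
f 45 44 47
f 45 47 46
f 47 44 48
f 47 48 46
f 48 44 49
f 48 49 46
f 49 44 50
f 49 50 46
f 50 44 51
f 50 51 46
f 51 44 52
f 51 52 46
f 52 44 53
f 52 53 46
f 53 44 54
f 53 54 46
f 54 44 55
f 54 55 46
f 55 44 56
f 55 56 46
f 56 44 57
f 56 57 46
f 57 44 45
f 57 45 46
f 59 58 62
f 59 62 60
f 60 62 63
f 60 63 61
f 62 58 64
f 62 64 63
f 63 64 65
f 63 65 61
f 64 58 66
f 64 66 65
f 65 66 67
f 65 67 61
f 66 58 68
f 66 68 67
f 67 68 69
f 67 69 61
f 68 58 70
f 68 70 69
f 69 70 71
f 69 71 61
f 70 58 72
f 70 72 71
f 71 72 73
f 71 73 61
f 72 58 74
f 72 74 73
f 73 74 75
f 73 75 61
f 74 58 76
f 74 76 75
f 75 76 77
f 75 77 61
f 76 58 78
f 76 78 77
f 77 78 79
f 77 79 61
f 78 58 80
f 78 80 79
f 79 80 81
f 79 81 61
f 80 58 82
f 80 82 81
f 81 82 83
f 81 83 61
f 82 58 84
f 82 84 83
f 83 84 85
f 83 85 61
f 84 58 59
f 84 59 85
f 85 59 60
f 85 60 61



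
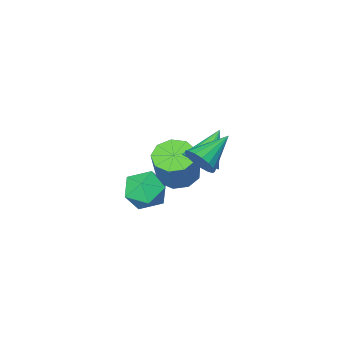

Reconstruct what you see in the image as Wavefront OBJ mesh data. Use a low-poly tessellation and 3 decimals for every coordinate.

v 2.272 1.195 1.472
v 2.626 0.984 2.086
v 0.788 0.905 2.228
v 2.58 1.332 2.13
v 2.464 1.649 2.024
v 2.304 1.862 1.791
v 2.136 1.922 1.485
v 1.999 1.816 1.176
v 1.925 1.567 0.935
v 1.93 1.234 0.817
v 2.013 0.891 0.849
v 2.156 0.618 1.024
v 2.325 0.477 1.301
v 2.482 0.501 1.618
v 2.591 0.684 1.901
v 0.121 -3.737 -2.941
v 0.866 -4.306 -3.009
v 1.385 -3.812 -1.468
v 0.639 -3.243 -1.399
v 1.01 -3.725 -3.244
v 1.529 -3.231 -1.702
v 0.739 -3.149 -3.337
v 1.257 -2.656 -1.795
v 0.178 -2.849 -3.244
v 0.696 -2.355 -1.703
v -0.41 -2.964 -3.01
v 0.109 -2.47 -1.468
v -0.749 -3.441 -2.743
v -0.231 -2.947 -1.201
v -0.682 -4.056 -2.569
v -0.163 -3.562 -1.027
v -0.238 -4.522 -2.569
v 0.28 -4.028 -1.027
v 0.373 -4.62 -2.743
v 0.891 -4.127 -1.201
v 0.386 -1.669 -0.938
v 0.822 -2.349 -0.745
v -0.786 -2.071 0.298
v 0.968 -2.092 -0.523
v 0.998 -1.751 -0.384
v 0.908 -1.394 -0.354
v 0.714 -1.092 -0.44
v 0.455 -0.904 -0.625
v 0.182 -0.868 -0.871
v -0.05 -0.99 -1.131
v -0.196 -1.247 -1.353
v -0.226 -1.588 -1.492
v -0.135 -1.945 -1.522
v 0.059 -2.247 -1.436
v 0.318 -2.435 -1.251
v 0.59 -2.471 -1.005
v 3.638 -0.239 -1.271
v 4.218 -1.046 -1.169
v 2.322 -1.174 -1.191
v 2.902 -1.981 -1.089
v 2.848 -1.309 -0.352
v 3.662 -0.731 -0.402
v 2.878 -1.489 -1.958
v 3.692 -0.911 -2.008
v 3.748 -1.819 -1.594
v 3.73 -1.707 -0.601
v 2.81 -0.513 -1.759
v 2.792 -0.401 -0.766
f 2 1 4
f 2 4 3
f 4 1 5
f 4 5 3
f 5 1 6
f 5 6 3
f 6 1 7
f 6 7 3
f 7 1 8
f 7 8 3
f 8 1 9
f 8 9 3
f 9 1 10
f 9 10 3
f 10 1 11
f 10 11 3
f 11 1 12
f 11 12 3
f 12 1 13
f 12 13 3
f 13 1 14
f 13 14 3
f 14 1 15
f 14 15 3
f 15 1 2
f 15 2 3
f 17 16 20
f 17 20 18
f 18 20 21
f 18 21 19
f 20 16 22
f 20 22 21
f 21 22 23
f 21 23 19
f 22 16 24
f 22 24 23
f 23 24 25
f 23 25 19
f 24 16 26
f 24 26 25
f 25 26 27
f 25 27 19
f 26 16 28
f 26 28 27
f 27 28 29
f 27 29 19
f 28 16 30
f 28 30 29
f 29 30 31
f 29 31 19
f 30 16 32
f 30 32 31
f 31 32 33
f 31 33 19
f 32 16 34
f 32 34 33
f 33 34 35
f 33 35 19
f 34 16 17
f 34 17 35
f 35 17 18
f 35 18 19
f 37 36 39
f 37 39 38
f 39 36 40
f 39 40 38
f 40 36 41
f 40 41 38
f 41 36 42
f 41 42 38
f 42 36 43
f 42 43 38
f 43 36 44
f 43 44 38
f 44 36 45
f 44 45 38
f 45 36 46
f 45 46 38
f 46 36 47
f 46 47 38
f 47 36 48
f 47 48 38
f 48 36 49
f 48 49 38
f 49 36 50
f 49 50 38
f 50 36 51
f 50 51 38
f 51 36 37
f 51 37 38
f 52 63 57
f 52 57 53
f 52 53 59
f 52 59 62
f 52 62 63
f 53 57 61
f 57 63 56
f 63 62 54
f 62 59 58
f 59 53 60
f 55 61 56
f 55 56 54
f 55 54 58
f 55 58 60
f 55 60 61
f 56 61 57
f 54 56 63
f 58 54 62
f 60 58 59
f 61 60 53



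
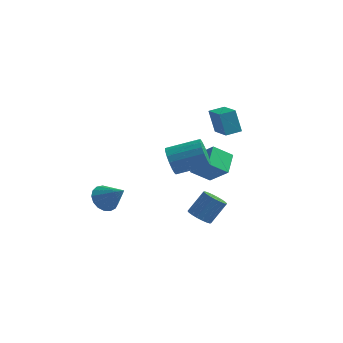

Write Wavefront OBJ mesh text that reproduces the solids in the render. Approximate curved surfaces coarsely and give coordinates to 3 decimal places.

v -2.485 -3.738 -1.015
v -1.861 -3.265 -1.587
v -1.115 -4.082 0.195
v -2.027 -2.935 -1.306
v -2.297 -2.788 -0.958
v -2.611 -2.86 -0.623
v -2.896 -3.132 -0.378
v -3.086 -3.544 -0.279
v -3.139 -4 -0.348
v -3.043 -4.396 -0.57
v -2.818 -4.641 -0.894
v -2.517 -4.68 -1.246
v -2.209 -4.503 -1.545
v -1.964 -4.15 -1.722
v -1.839 -3.704 -1.737
v 3.078 1.266 2.79
v 2.569 1.51 4.308
v 1.928 2.493 2.207
v 1.419 2.737 3.726
v 3.801 2.003 2.914
v 3.292 2.247 4.433
v 2.651 3.23 2.332
v 2.142 3.474 3.85
v 1.429 2.759 -0.911
v 1.22 4.123 -0.184
v 0.059 3.249 -2.224
v -0.15 4.614 -1.497
v 2.49 3.386 -1.783
v 2.281 4.751 -1.056
v 1.12 3.877 -3.096
v 0.911 5.241 -2.369
v 1.897 0.098 -3.911
v 2.411 0.495 -4.428
v 3.077 1.379 -3.086
v 2.563 0.982 -2.569
v 2.113 0.713 -4.424
v 2.779 1.598 -3.082
v 1.773 0.81 -4.319
v 2.438 1.695 -2.976
v 1.457 0.765 -4.133
v 2.122 1.65 -2.79
v 1.228 0.589 -3.903
v 1.894 1.473 -2.56
v 1.132 0.315 -3.674
v 1.798 1.199 -2.332
v 1.187 -0.002 -3.493
v 1.853 0.882 -2.151
v 1.383 -0.299 -3.394
v 2.049 0.585 -2.052
v 1.681 -0.518 -3.398
v 2.347 0.367 -2.056
v 2.022 -0.615 -3.504
v 2.687 0.27 -2.161
v 2.338 -0.57 -3.69
v 3.003 0.315 -2.347
v 2.566 -0.393 -3.92
v 3.232 0.491 -2.577
v 2.662 -0.119 -4.148
v 3.328 0.765 -2.806
v 2.607 0.198 -4.329
v 3.273 1.082 -2.987
v 0.194 -0.235 0.777
v 0.682 -0.616 -0.033
v 2.515 0.274 0.653
v 2.026 0.655 1.463
v 0.526 -0.179 -0.185
v 2.359 0.711 0.5
v 0.295 0.245 -0.117
v 2.128 1.135 0.569
v 0.04 0.559 0.156
v 1.873 1.449 0.842
v -0.18 0.692 0.571
v 1.653 1.582 1.257
v -0.314 0.612 1.034
v 1.519 1.502 1.72
v -0.332 0.338 1.438
v 1.501 1.228 2.123
v -0.229 -0.067 1.69
v 1.604 0.823 2.376
v -0.03 -0.511 1.733
v 1.803 0.379 2.419
v 0.22 -0.891 1.557
v 2.053 -0.001 2.243
v 0.465 -1.121 1.203
v 2.298 -0.231 1.889
v 0.647 -1.148 0.751
v 2.48 -0.258 1.437
v 0.725 -0.966 0.305
v 2.558 -0.076 0.99
f 2 1 4
f 2 4 3
f 4 1 5
f 4 5 3
f 5 1 6
f 5 6 3
f 6 1 7
f 6 7 3
f 7 1 8
f 7 8 3
f 8 1 9
f 8 9 3
f 9 1 10
f 9 10 3
f 10 1 11
f 10 11 3
f 11 1 12
f 11 12 3
f 12 1 13
f 12 13 3
f 13 1 14
f 13 14 3
f 14 1 15
f 14 15 3
f 15 1 2
f 15 2 3
f 17 19 16
f 20 17 16
f 16 19 18
f 18 20 16
f 17 23 19
f 21 17 20
f 21 23 17
f 19 23 18
f 22 20 18
f 18 23 22
f 22 21 20
f 23 21 22
f 25 27 24
f 28 25 24
f 24 27 26
f 26 28 24
f 25 31 27
f 29 25 28
f 29 31 25
f 27 31 26
f 30 28 26
f 26 31 30
f 30 29 28
f 31 29 30
f 33 32 36
f 33 36 34
f 34 36 37
f 34 37 35
f 36 32 38
f 36 38 37
f 37 38 39
f 37 39 35
f 38 32 40
f 38 40 39
f 39 40 41
f 39 41 35
f 40 32 42
f 40 42 41
f 41 42 43
f 41 43 35
f 42 32 44
f 42 44 43
f 43 44 45
f 43 45 35
f 44 32 46
f 44 46 45
f 45 46 47
f 45 47 35
f 46 32 48
f 46 48 47
f 47 48 49
f 47 49 35
f 48 32 50
f 48 50 49
f 49 50 51
f 49 51 35
f 50 32 52
f 50 52 51
f 51 52 53
f 51 53 35
f 52 32 54
f 52 54 53
f 53 54 55
f 53 55 35
f 54 32 56
f 54 56 55
f 55 56 57
f 55 57 35
f 56 32 58
f 56 58 57
f 57 58 59
f 57 59 35
f 58 32 60
f 58 60 59
f 59 60 61
f 59 61 35
f 60 32 33
f 60 33 61
f 61 33 34
f 61 34 35
f 63 62 66
f 63 66 64
f 64 66 67
f 64 67 65
f 66 62 68
f 66 68 67
f 67 68 69
f 67 69 65
f 68 62 70
f 68 70 69
f 69 70 71
f 69 71 65
f 70 62 72
f 70 72 71
f 71 72 73
f 71 73 65
f 72 62 74
f 72 74 73
f 73 74 75
f 73 75 65
f 74 62 76
f 74 76 75
f 75 76 77
f 75 77 65
f 76 62 78
f 76 78 77
f 77 78 79
f 77 79 65
f 78 62 80
f 78 80 79
f 79 80 81
f 79 81 65
f 80 62 82
f 80 82 81
f 81 82 83
f 81 83 65
f 82 62 84
f 82 84 83
f 83 84 85
f 83 85 65
f 84 62 86
f 84 86 85
f 85 86 87
f 85 87 65
f 86 62 88
f 86 88 87
f 87 88 89
f 87 89 65
f 88 62 63
f 88 63 89
f 89 63 64
f 89 64 65



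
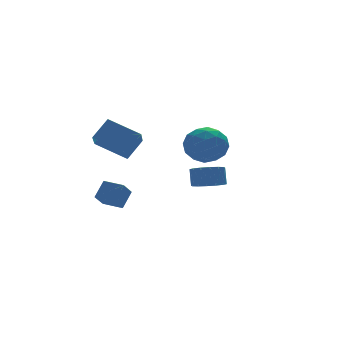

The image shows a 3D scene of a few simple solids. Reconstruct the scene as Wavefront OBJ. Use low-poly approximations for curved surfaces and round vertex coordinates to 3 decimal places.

v 3.108 0.092 -0.756
v 3.717 -0.606 -0.544
v 3.88 -0.15 0.488
v 3.272 0.548 0.276
v 3.993 -0.252 -0.744
v 4.157 0.203 0.288
v 4.033 0.194 -0.947
v 4.197 0.649 0.084
v 3.825 0.612 -1.099
v 3.989 1.068 -0.067
v 3.425 0.892 -1.159
v 3.588 1.348 -0.127
v 2.94 0.957 -1.111
v 3.103 1.413 -0.079
v 2.5 0.79 -0.968
v 2.663 1.246 0.064
v 2.223 0.437 -0.768
v 2.387 0.892 0.264
v 2.183 -0.009 -0.564
v 2.347 0.446 0.467
v 2.391 -0.428 -0.413
v 2.555 0.028 0.619
v 2.792 -0.708 -0.353
v 2.955 -0.252 0.679
v 3.277 -0.773 -0.401
v 3.44 -0.317 0.631
v -1.551 3.323 -2.348
v -2.292 2.796 -1.549
v -0.818 3.696 -1.42
v -1.559 3.169 -0.622
v -0.901 2.271 -2.438
v -1.642 1.744 -1.64
v -0.168 2.644 -1.511
v -0.909 2.117 -0.712
v -2.01 3.296 2.126
v -2.754 2.036 3.067
v -0.996 3.508 3.212
v -1.741 2.248 4.153
v -0.779 1.912 1.247
v -1.524 0.652 2.188
v 0.234 2.124 2.333
v -0.51 0.864 3.274
v 0.807 -2.746 4.081
v 1.632 -3.323 3.393
v -0.332 -4.357 4.067
v 0.493 -4.934 3.379
v 0.749 -4.664 4.54
v 1.453 -3.668 4.549
v -0.153 -4.012 2.911
v 0.551 -3.016 2.92
v 1.039 -4.105 2.67
v 1.597 -4.508 3.677
v -0.297 -3.172 3.783
v 0.261 -3.575 4.79
v 1.319 -2.893 3.739
v -0.019 -4.787 3.721
v 0.131 -4.628 4.404
v 0.616 -4.968 4
v 1.214 -3.096 4.418
v 1.699 -3.435 4.014
v 1.18 -4.223 4.688
v -0.399 -4.245 3.446
v 0.086 -4.584 3.042
v 0.684 -2.712 3.46
v 1.169 -3.052 3.056
v 0.12 -3.457 2.772
v 1.456 -3.692 2.909
v 0.787 -4.639 2.901
v 0.407 -4.097 2.625
v 0.821 -3.512 2.631
v 1.784 -3.929 3.501
v 1.114 -4.876 3.493
v 1.265 -4.717 4.175
v 1.678 -4.132 4.181
v 1.435 -4.389 3.076
v 0.186 -2.804 3.967
v -0.484 -3.751 3.959
v -0.378 -3.548 3.279
v 0.035 -2.963 3.285
v 0.513 -3.041 4.559
v -0.156 -3.988 4.551
v 0.479 -4.168 4.829
v 0.893 -3.583 4.835
v -0.135 -3.291 4.384
f 2 1 5
f 2 5 3
f 3 5 6
f 3 6 4
f 5 1 7
f 5 7 6
f 6 7 8
f 6 8 4
f 7 1 9
f 7 9 8
f 8 9 10
f 8 10 4
f 9 1 11
f 9 11 10
f 10 11 12
f 10 12 4
f 11 1 13
f 11 13 12
f 12 13 14
f 12 14 4
f 13 1 15
f 13 15 14
f 14 15 16
f 14 16 4
f 15 1 17
f 15 17 16
f 16 17 18
f 16 18 4
f 17 1 19
f 17 19 18
f 18 19 20
f 18 20 4
f 19 1 21
f 19 21 20
f 20 21 22
f 20 22 4
f 21 1 23
f 21 23 22
f 22 23 24
f 22 24 4
f 23 1 25
f 23 25 24
f 24 25 26
f 24 26 4
f 25 1 2
f 25 2 26
f 26 2 3
f 26 3 4
f 28 30 27
f 31 28 27
f 27 30 29
f 29 31 27
f 28 34 30
f 32 28 31
f 32 34 28
f 30 34 29
f 33 31 29
f 29 34 33
f 33 32 31
f 34 32 33
f 36 38 35
f 39 36 35
f 35 38 37
f 37 39 35
f 36 42 38
f 40 36 39
f 40 42 36
f 38 42 37
f 41 39 37
f 37 42 41
f 41 40 39
f 42 40 41
f 43 80 59
f 80 54 83
f 59 83 48
f 80 83 59
f 43 59 55
f 59 48 60
f 55 60 44
f 59 60 55
f 43 55 64
f 55 44 65
f 64 65 50
f 55 65 64
f 43 64 76
f 64 50 79
f 76 79 53
f 64 79 76
f 43 76 80
f 76 53 84
f 80 84 54
f 76 84 80
f 44 60 71
f 60 48 74
f 71 74 52
f 60 74 71
f 48 83 61
f 83 54 82
f 61 82 47
f 83 82 61
f 54 84 81
f 84 53 77
f 81 77 45
f 84 77 81
f 53 79 78
f 79 50 66
f 78 66 49
f 79 66 78
f 50 65 70
f 65 44 67
f 70 67 51
f 65 67 70
f 46 72 58
f 72 52 73
f 58 73 47
f 72 73 58
f 46 58 56
f 58 47 57
f 56 57 45
f 58 57 56
f 46 56 63
f 56 45 62
f 63 62 49
f 56 62 63
f 46 63 68
f 63 49 69
f 68 69 51
f 63 69 68
f 46 68 72
f 68 51 75
f 72 75 52
f 68 75 72
f 47 73 61
f 73 52 74
f 61 74 48
f 73 74 61
f 45 57 81
f 57 47 82
f 81 82 54
f 57 82 81
f 49 62 78
f 62 45 77
f 78 77 53
f 62 77 78
f 51 69 70
f 69 49 66
f 70 66 50
f 69 66 70
f 52 75 71
f 75 51 67
f 71 67 44
f 75 67 71



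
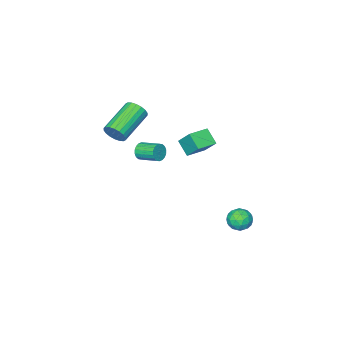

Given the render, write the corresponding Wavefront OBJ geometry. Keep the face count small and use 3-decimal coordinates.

v -0.088 -3.6 2.377
v 0.236 -3.931 2.902
v -1.689 -4.471 3.748
v -2.012 -4.14 3.223
v 0.203 -3.642 3.013
v -1.721 -4.182 3.858
v 0.113 -3.344 2.997
v -1.812 -3.884 3.843
v -0.017 -3.097 2.859
v -1.942 -3.637 3.704
v -0.161 -2.95 2.625
v -2.086 -3.49 3.471
v -0.291 -2.931 2.343
v -2.215 -3.471 3.188
v -0.38 -3.045 2.067
v -2.304 -3.585 2.912
v -0.411 -3.269 1.852
v -2.336 -3.809 2.698
v -0.379 -3.558 1.742
v -2.303 -4.098 2.587
v -0.288 -3.856 1.757
v -2.213 -4.396 2.603
v -0.158 -4.103 1.896
v -2.083 -4.643 2.741
v -0.014 -4.25 2.129
v -1.939 -4.79 2.975
v 0.115 -4.269 2.412
v -1.809 -4.809 3.257
v 0.204 -4.155 2.688
v -1.72 -4.695 3.533
v -3.331 3.558 -1.448
v -2.623 3.794 -1.475
v -3.077 2.706 -2.265
v -2.369 2.942 -2.292
v -2.627 2.604 -1.679
v -2.784 3.13 -1.173
v -2.916 3.37 -2.567
v -3.073 3.896 -2.061
v -2.367 3.678 -2.166
v -2.188 3.204 -1.617
v -3.512 3.296 -2.123
v -3.333 2.822 -1.574
v -2.999 3.751 -1.389
v -2.701 2.749 -2.351
v -2.853 2.55 -1.99
v -2.437 2.689 -2.006
v -3.093 3.361 -1.212
v -2.677 3.5 -1.228
v -2.68 2.8 -1.348
v -3.023 3 -2.512
v -2.607 3.139 -2.528
v -3.263 3.811 -1.734
v -2.847 3.95 -1.75
v -3.02 3.7 -2.392
v -2.432 3.821 -1.812
v -2.284 3.32 -2.292
v -2.605 3.572 -2.454
v -2.697 3.881 -2.157
v -2.327 3.543 -1.489
v -2.178 3.042 -1.97
v -2.33 2.843 -1.609
v -2.422 3.153 -1.312
v -2.177 3.475 -1.896
v -3.522 3.458 -1.77
v -3.373 2.957 -2.251
v -3.278 3.347 -2.428
v -3.37 3.657 -2.131
v -3.416 3.18 -1.448
v -3.268 2.679 -1.928
v -3.003 2.619 -1.583
v -3.095 2.928 -1.286
v -3.523 3.025 -1.844
v -0.676 -2.104 1.577
v -0.381 -2.168 2.049
v -0.689 -1.039 2.394
v -0.984 -0.976 1.923
v -0.213 -2.074 1.891
v -0.521 -0.945 2.236
v -0.137 -1.986 1.67
v -0.445 -0.857 2.015
v -0.167 -1.921 1.432
v -0.475 -0.792 1.777
v -0.299 -1.893 1.222
v -0.607 -0.764 1.567
v -0.505 -1.907 1.082
v -0.813 -0.778 1.427
v -0.745 -1.959 1.041
v -1.053 -0.83 1.386
v -0.971 -2.041 1.106
v -1.279 -0.912 1.451
v -1.139 -2.135 1.264
v -1.447 -1.006 1.609
v -1.215 -2.223 1.485
v -1.523 -1.094 1.83
v -1.185 -2.288 1.723
v -1.493 -1.159 2.068
v -1.053 -2.316 1.933
v -1.361 -1.187 2.278
v -0.847 -2.302 2.073
v -1.155 -1.173 2.418
v -0.607 -2.25 2.114
v -0.915 -1.121 2.459
v -2.501 0.864 2.406
v -2.569 0.08 3.101
v -2.518 1.727 3.377
v -2.586 0.943 4.073
v -1.334 0.817 2.467
v -1.402 0.033 3.163
v -1.351 1.68 3.439
v -1.419 0.896 4.134
f 2 1 5
f 2 5 3
f 3 5 6
f 3 6 4
f 5 1 7
f 5 7 6
f 6 7 8
f 6 8 4
f 7 1 9
f 7 9 8
f 8 9 10
f 8 10 4
f 9 1 11
f 9 11 10
f 10 11 12
f 10 12 4
f 11 1 13
f 11 13 12
f 12 13 14
f 12 14 4
f 13 1 15
f 13 15 14
f 14 15 16
f 14 16 4
f 15 1 17
f 15 17 16
f 16 17 18
f 16 18 4
f 17 1 19
f 17 19 18
f 18 19 20
f 18 20 4
f 19 1 21
f 19 21 20
f 20 21 22
f 20 22 4
f 21 1 23
f 21 23 22
f 22 23 24
f 22 24 4
f 23 1 25
f 23 25 24
f 24 25 26
f 24 26 4
f 25 1 27
f 25 27 26
f 26 27 28
f 26 28 4
f 27 1 29
f 27 29 28
f 28 29 30
f 28 30 4
f 29 1 2
f 29 2 30
f 30 2 3
f 30 3 4
f 31 68 47
f 68 42 71
f 47 71 36
f 68 71 47
f 31 47 43
f 47 36 48
f 43 48 32
f 47 48 43
f 31 43 52
f 43 32 53
f 52 53 38
f 43 53 52
f 31 52 64
f 52 38 67
f 64 67 41
f 52 67 64
f 31 64 68
f 64 41 72
f 68 72 42
f 64 72 68
f 32 48 59
f 48 36 62
f 59 62 40
f 48 62 59
f 36 71 49
f 71 42 70
f 49 70 35
f 71 70 49
f 42 72 69
f 72 41 65
f 69 65 33
f 72 65 69
f 41 67 66
f 67 38 54
f 66 54 37
f 67 54 66
f 38 53 58
f 53 32 55
f 58 55 39
f 53 55 58
f 34 60 46
f 60 40 61
f 46 61 35
f 60 61 46
f 34 46 44
f 46 35 45
f 44 45 33
f 46 45 44
f 34 44 51
f 44 33 50
f 51 50 37
f 44 50 51
f 34 51 56
f 51 37 57
f 56 57 39
f 51 57 56
f 34 56 60
f 56 39 63
f 60 63 40
f 56 63 60
f 35 61 49
f 61 40 62
f 49 62 36
f 61 62 49
f 33 45 69
f 45 35 70
f 69 70 42
f 45 70 69
f 37 50 66
f 50 33 65
f 66 65 41
f 50 65 66
f 39 57 58
f 57 37 54
f 58 54 38
f 57 54 58
f 40 63 59
f 63 39 55
f 59 55 32
f 63 55 59
f 74 73 77
f 74 77 75
f 75 77 78
f 75 78 76
f 77 73 79
f 77 79 78
f 78 79 80
f 78 80 76
f 79 73 81
f 79 81 80
f 80 81 82
f 80 82 76
f 81 73 83
f 81 83 82
f 82 83 84
f 82 84 76
f 83 73 85
f 83 85 84
f 84 85 86
f 84 86 76
f 85 73 87
f 85 87 86
f 86 87 88
f 86 88 76
f 87 73 89
f 87 89 88
f 88 89 90
f 88 90 76
f 89 73 91
f 89 91 90
f 90 91 92
f 90 92 76
f 91 73 93
f 91 93 92
f 92 93 94
f 92 94 76
f 93 73 95
f 93 95 94
f 94 95 96
f 94 96 76
f 95 73 97
f 95 97 96
f 96 97 98
f 96 98 76
f 97 73 99
f 97 99 98
f 98 99 100
f 98 100 76
f 99 73 101
f 99 101 100
f 100 101 102
f 100 102 76
f 101 73 74
f 101 74 102
f 102 74 75
f 102 75 76
f 104 106 103
f 107 104 103
f 103 106 105
f 105 107 103
f 104 110 106
f 108 104 107
f 108 110 104
f 106 110 105
f 109 107 105
f 105 110 109
f 109 108 107
f 110 108 109



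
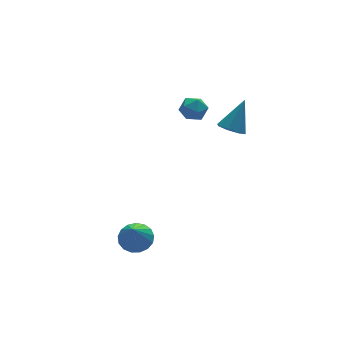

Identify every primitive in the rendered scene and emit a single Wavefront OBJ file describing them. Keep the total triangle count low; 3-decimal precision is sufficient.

v -2.311 -0.42 -4.514
v -1.644 -1.13 -4.625
v -2.869 -1.2 -2.886
v -1.415 -0.796 -4.387
v -1.391 -0.377 -4.178
v -1.578 0.032 -4.047
v -1.933 0.338 -4.022
v -2.375 0.47 -4.11
v -2.801 0.398 -4.291
v -3.116 0.138 -4.523
v -3.246 -0.249 -4.753
v -3.161 -0.676 -4.928
v -2.882 -1.044 -5.009
v -2.472 -1.27 -4.976
v -2.025 -1.3 -4.837
v 3.451 -0.17 2.297
v 3.957 -0.817 2.178
v 4.509 0.35 3.963
v 4.161 -0.292 1.885
v 3.949 0.305 1.833
v 3.445 0.623 2.053
v 2.945 0.477 2.417
v 2.742 -0.049 2.71
v 2.954 -0.645 2.762
v 3.457 -0.964 2.542
v 2.397 2.762 2.528
v 2.923 2.117 2.302
v 1.657 1.883 3.318
v 2.183 1.238 3.092
v 2.472 1.872 3.599
v 2.929 2.416 3.111
v 1.651 1.584 2.509
v 2.108 2.128 2.021
v 2.461 1.389 2.29
v 2.969 1.567 2.964
v 1.611 2.433 2.656
v 2.119 2.611 3.33
f 2 1 4
f 2 4 3
f 4 1 5
f 4 5 3
f 5 1 6
f 5 6 3
f 6 1 7
f 6 7 3
f 7 1 8
f 7 8 3
f 8 1 9
f 8 9 3
f 9 1 10
f 9 10 3
f 10 1 11
f 10 11 3
f 11 1 12
f 11 12 3
f 12 1 13
f 12 13 3
f 13 1 14
f 13 14 3
f 14 1 15
f 14 15 3
f 15 1 2
f 15 2 3
f 17 16 19
f 17 19 18
f 19 16 20
f 19 20 18
f 20 16 21
f 20 21 18
f 21 16 22
f 21 22 18
f 22 16 23
f 22 23 18
f 23 16 24
f 23 24 18
f 24 16 25
f 24 25 18
f 25 16 17
f 25 17 18
f 26 37 31
f 26 31 27
f 26 27 33
f 26 33 36
f 26 36 37
f 27 31 35
f 31 37 30
f 37 36 28
f 36 33 32
f 33 27 34
f 29 35 30
f 29 30 28
f 29 28 32
f 29 32 34
f 29 34 35
f 30 35 31
f 28 30 37
f 32 28 36
f 34 32 33
f 35 34 27



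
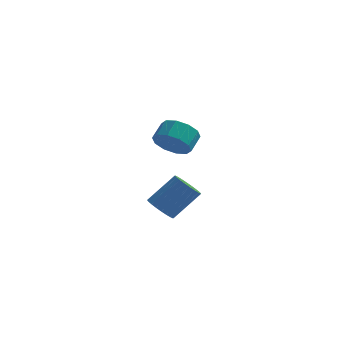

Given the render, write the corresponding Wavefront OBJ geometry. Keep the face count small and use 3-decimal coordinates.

v -1.771 -1.872 -0.91
v -1.213 -2.341 -1.088
v -0.192 -1.597 0.151
v -0.749 -1.128 0.33
v -1.159 -2.116 -1.268
v -0.137 -1.372 -0.028
v -1.197 -1.855 -1.393
v -0.176 -1.111 -0.154
v -1.324 -1.596 -1.444
v -0.302 -0.852 -0.205
v -1.518 -1.379 -1.415
v -0.496 -0.635 -0.176
v -1.75 -1.237 -1.308
v -0.729 -0.493 -0.069
v -1.986 -1.192 -1.141
v -0.964 -0.448 0.098
v -2.189 -1.25 -0.938
v -1.167 -0.506 0.301
v -2.328 -1.403 -0.731
v -1.307 -0.659 0.508
v -2.383 -1.628 -0.552
v -1.361 -0.884 0.688
v -2.344 -1.889 -0.426
v -1.323 -1.145 0.813
v -2.218 -2.148 -0.375
v -1.196 -1.404 0.864
v -2.024 -2.365 -0.404
v -1.002 -1.621 0.835
v -1.791 -2.507 -0.511
v -0.77 -1.763 0.728
v -1.556 -2.552 -0.678
v -0.534 -1.808 0.561
v -1.353 -2.494 -0.881
v -0.331 -1.75 0.358
v -2.609 3.428 0.486
v -1.687 3.394 0.184
v -1.47 4.238 0.753
v -2.391 4.272 1.054
v -1.996 3.734 -0.201
v -1.779 4.577 0.367
v -2.539 3.957 -0.325
v -2.321 4.8 0.244
v -3.108 3.978 -0.138
v -2.891 4.821 0.43
v -3.487 3.789 0.286
v -3.269 4.632 0.855
v -3.53 3.462 0.787
v -3.313 4.306 1.356
v -3.221 3.123 1.173
v -3.004 3.966 1.741
v -2.679 2.9 1.296
v -2.461 3.743 1.865
v -2.109 2.879 1.11
v -1.892 3.722 1.678
v -1.731 3.068 0.685
v -1.513 3.911 1.254
f 2 1 5
f 2 5 3
f 3 5 6
f 3 6 4
f 5 1 7
f 5 7 6
f 6 7 8
f 6 8 4
f 7 1 9
f 7 9 8
f 8 9 10
f 8 10 4
f 9 1 11
f 9 11 10
f 10 11 12
f 10 12 4
f 11 1 13
f 11 13 12
f 12 13 14
f 12 14 4
f 13 1 15
f 13 15 14
f 14 15 16
f 14 16 4
f 15 1 17
f 15 17 16
f 16 17 18
f 16 18 4
f 17 1 19
f 17 19 18
f 18 19 20
f 18 20 4
f 19 1 21
f 19 21 20
f 20 21 22
f 20 22 4
f 21 1 23
f 21 23 22
f 22 23 24
f 22 24 4
f 23 1 25
f 23 25 24
f 24 25 26
f 24 26 4
f 25 1 27
f 25 27 26
f 26 27 28
f 26 28 4
f 27 1 29
f 27 29 28
f 28 29 30
f 28 30 4
f 29 1 31
f 29 31 30
f 30 31 32
f 30 32 4
f 31 1 33
f 31 33 32
f 32 33 34
f 32 34 4
f 33 1 2
f 33 2 34
f 34 2 3
f 34 3 4
f 36 35 39
f 36 39 37
f 37 39 40
f 37 40 38
f 39 35 41
f 39 41 40
f 40 41 42
f 40 42 38
f 41 35 43
f 41 43 42
f 42 43 44
f 42 44 38
f 43 35 45
f 43 45 44
f 44 45 46
f 44 46 38
f 45 35 47
f 45 47 46
f 46 47 48
f 46 48 38
f 47 35 49
f 47 49 48
f 48 49 50
f 48 50 38
f 49 35 51
f 49 51 50
f 50 51 52
f 50 52 38
f 51 35 53
f 51 53 52
f 52 53 54
f 52 54 38
f 53 35 55
f 53 55 54
f 54 55 56
f 54 56 38
f 55 35 36
f 55 36 56
f 56 36 37
f 56 37 38



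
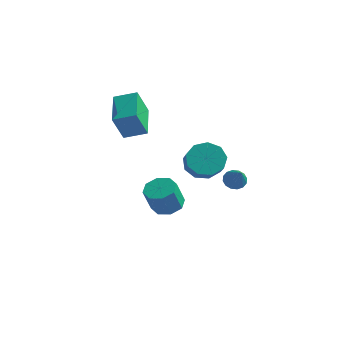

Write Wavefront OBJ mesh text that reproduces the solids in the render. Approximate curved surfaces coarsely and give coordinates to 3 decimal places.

v -1.288 1.686 -3.201
v -0.419 1.656 -3.187
v -0.462 1.045 -1.785
v -1.332 1.074 -1.799
v -0.658 2.228 -2.945
v -0.702 1.617 -1.543
v -1.267 2.483 -2.853
v -1.31 1.871 -1.451
v -1.888 2.27 -2.964
v -1.931 1.659 -1.563
v -2.158 1.715 -3.215
v -2.201 1.104 -1.813
v -1.918 1.143 -3.457
v -1.962 0.532 -2.055
v -1.31 0.889 -3.549
v -1.353 0.277 -2.147
v -0.689 1.101 -3.437
v -0.732 0.49 -2.036
v 1.847 0.208 1.448
v 2.556 0.869 1.481
v 3.402 -0.087 2.445
v 2.693 -0.748 2.412
v 2.122 0.978 1.97
v 2.967 0.022 2.935
v 1.558 0.727 2.215
v 2.404 -0.229 3.179
v 1.13 0.233 2.101
v 1.976 -0.723 3.065
v 1.038 -0.273 1.681
v 1.883 -1.229 2.646
v 1.324 -0.553 1.152
v 2.169 -1.509 2.117
v 1.855 -0.478 0.762
v 2.7 -1.434 1.727
v 2.382 -0.081 0.692
v 3.228 -1.037 1.657
v 2.659 0.45 0.976
v 3.505 -0.506 1.941
v 3.015 1.144 0.248
v 3.333 0.88 -0.173
v 3.825 0.456 1.292
v 3.48 1.142 -0.115
v 3.502 1.404 0.041
v 3.394 1.596 0.252
v 3.184 1.668 0.462
v 2.929 1.599 0.615
v 2.697 1.408 0.669
v 2.55 1.147 0.611
v 2.527 0.885 0.456
v 2.635 0.693 0.245
v 2.845 0.621 0.035
v 3.1 0.69 -0.118
v -2.421 -0.332 1.995
v -2.571 -1.011 3.458
v -3.516 1.193 2.59
v -3.667 0.514 4.053
v -1.413 0.246 2.367
v -1.564 -0.433 3.83
v -2.509 1.771 2.962
v -2.659 1.092 4.425
f 2 1 5
f 2 5 3
f 3 5 6
f 3 6 4
f 5 1 7
f 5 7 6
f 6 7 8
f 6 8 4
f 7 1 9
f 7 9 8
f 8 9 10
f 8 10 4
f 9 1 11
f 9 11 10
f 10 11 12
f 10 12 4
f 11 1 13
f 11 13 12
f 12 13 14
f 12 14 4
f 13 1 15
f 13 15 14
f 14 15 16
f 14 16 4
f 15 1 17
f 15 17 16
f 16 17 18
f 16 18 4
f 17 1 2
f 17 2 18
f 18 2 3
f 18 3 4
f 20 19 23
f 20 23 21
f 21 23 24
f 21 24 22
f 23 19 25
f 23 25 24
f 24 25 26
f 24 26 22
f 25 19 27
f 25 27 26
f 26 27 28
f 26 28 22
f 27 19 29
f 27 29 28
f 28 29 30
f 28 30 22
f 29 19 31
f 29 31 30
f 30 31 32
f 30 32 22
f 31 19 33
f 31 33 32
f 32 33 34
f 32 34 22
f 33 19 35
f 33 35 34
f 34 35 36
f 34 36 22
f 35 19 37
f 35 37 36
f 36 37 38
f 36 38 22
f 37 19 20
f 37 20 38
f 38 20 21
f 38 21 22
f 40 39 42
f 40 42 41
f 42 39 43
f 42 43 41
f 43 39 44
f 43 44 41
f 44 39 45
f 44 45 41
f 45 39 46
f 45 46 41
f 46 39 47
f 46 47 41
f 47 39 48
f 47 48 41
f 48 39 49
f 48 49 41
f 49 39 50
f 49 50 41
f 50 39 51
f 50 51 41
f 51 39 52
f 51 52 41
f 52 39 40
f 52 40 41
f 54 56 53
f 57 54 53
f 53 56 55
f 55 57 53
f 54 60 56
f 58 54 57
f 58 60 54
f 56 60 55
f 59 57 55
f 55 60 59
f 59 58 57
f 60 58 59

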